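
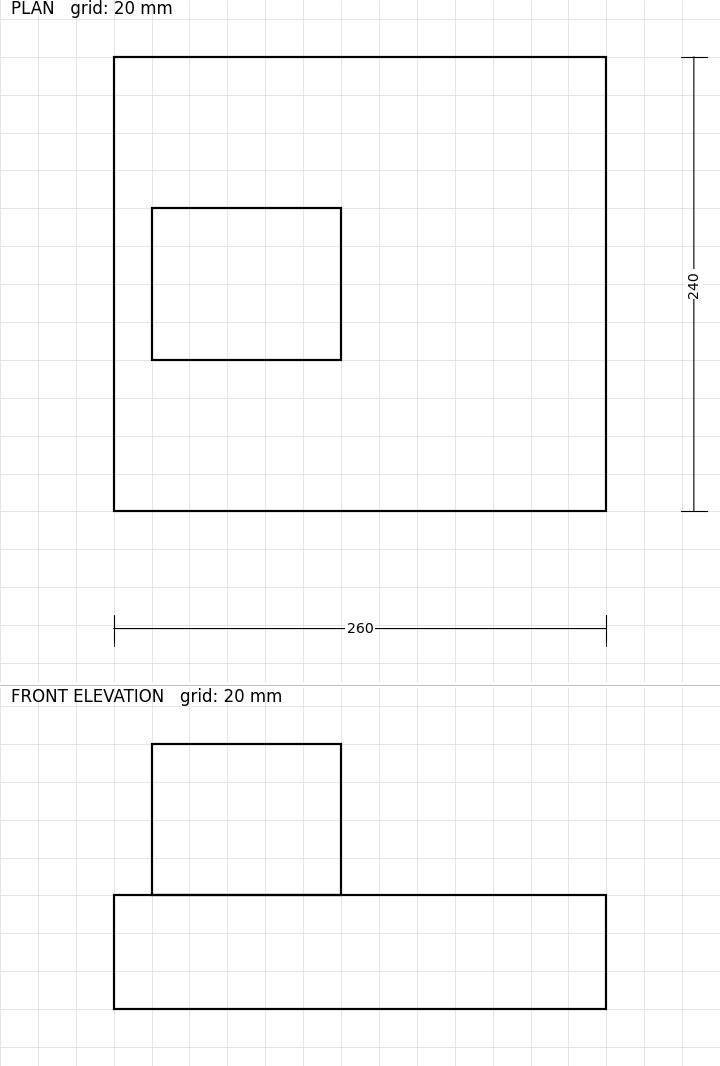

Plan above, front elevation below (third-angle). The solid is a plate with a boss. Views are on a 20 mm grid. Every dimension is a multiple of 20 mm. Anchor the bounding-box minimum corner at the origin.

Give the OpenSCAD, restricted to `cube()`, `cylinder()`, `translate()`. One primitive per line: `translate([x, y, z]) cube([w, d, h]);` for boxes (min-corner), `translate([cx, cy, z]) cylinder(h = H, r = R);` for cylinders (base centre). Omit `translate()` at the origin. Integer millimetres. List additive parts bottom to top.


cube([260, 240, 60]);
translate([20, 80, 60]) cube([100, 80, 80]);


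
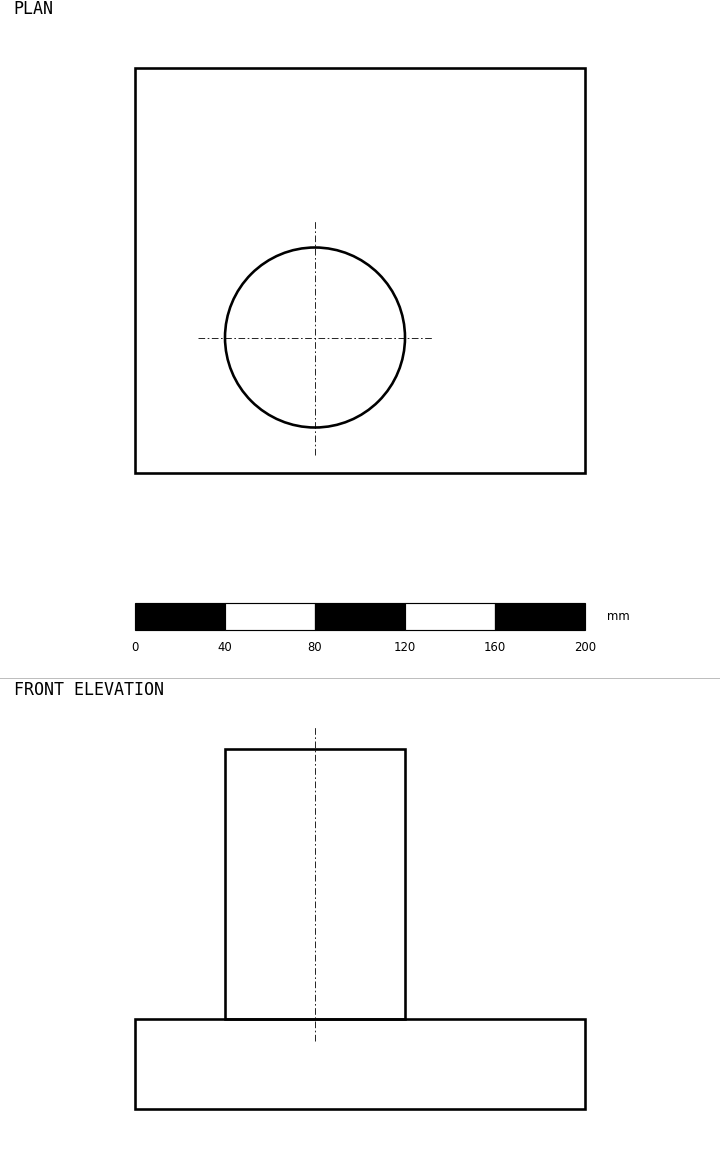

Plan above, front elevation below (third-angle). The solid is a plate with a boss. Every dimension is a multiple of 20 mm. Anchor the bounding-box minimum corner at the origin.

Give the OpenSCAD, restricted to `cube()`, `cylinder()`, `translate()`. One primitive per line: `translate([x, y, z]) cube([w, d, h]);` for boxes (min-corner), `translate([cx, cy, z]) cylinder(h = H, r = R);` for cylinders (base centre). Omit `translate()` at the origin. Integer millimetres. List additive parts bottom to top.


cube([200, 180, 40]);
translate([80, 60, 40]) cylinder(h = 120, r = 40);


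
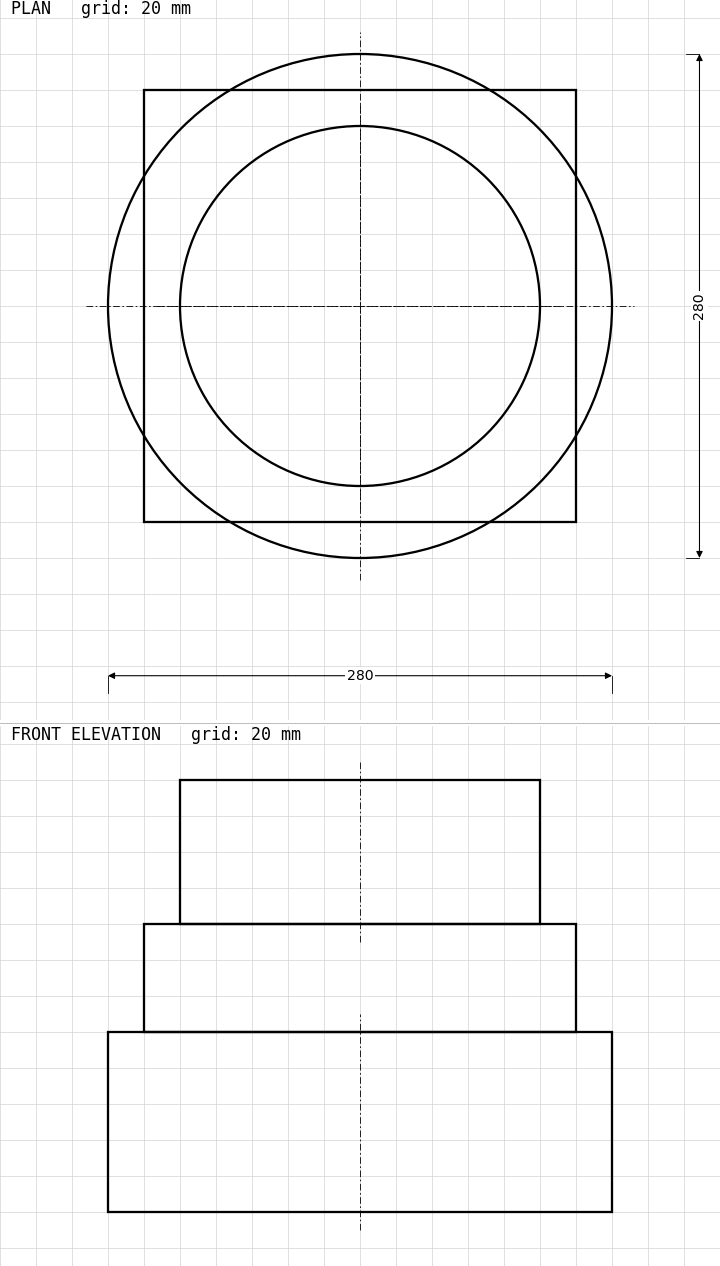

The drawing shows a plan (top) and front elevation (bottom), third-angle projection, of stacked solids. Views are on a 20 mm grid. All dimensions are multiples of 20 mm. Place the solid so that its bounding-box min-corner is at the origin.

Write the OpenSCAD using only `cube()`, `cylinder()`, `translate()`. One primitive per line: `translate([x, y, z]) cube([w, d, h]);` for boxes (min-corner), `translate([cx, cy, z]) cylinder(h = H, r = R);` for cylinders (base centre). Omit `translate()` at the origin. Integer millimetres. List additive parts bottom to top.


translate([140, 140, 0]) cylinder(h = 100, r = 140);
translate([20, 20, 100]) cube([240, 240, 60]);
translate([140, 140, 160]) cylinder(h = 80, r = 100);


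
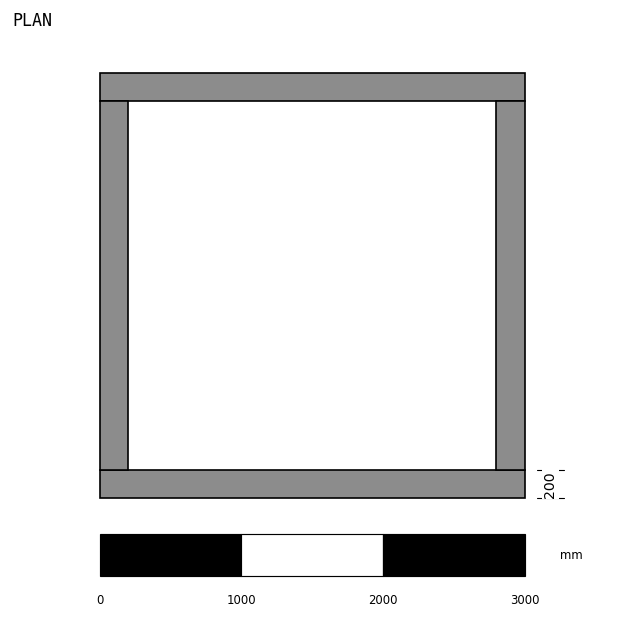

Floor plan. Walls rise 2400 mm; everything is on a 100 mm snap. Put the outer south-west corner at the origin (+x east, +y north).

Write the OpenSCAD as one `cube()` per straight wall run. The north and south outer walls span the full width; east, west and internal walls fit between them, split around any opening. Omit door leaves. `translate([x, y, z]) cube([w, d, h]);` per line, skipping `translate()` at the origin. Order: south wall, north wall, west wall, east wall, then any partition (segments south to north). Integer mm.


cube([3000, 200, 2400]);
translate([0, 2800, 0]) cube([3000, 200, 2400]);
translate([0, 200, 0]) cube([200, 2600, 2400]);
translate([2800, 200, 0]) cube([200, 2600, 2400]);


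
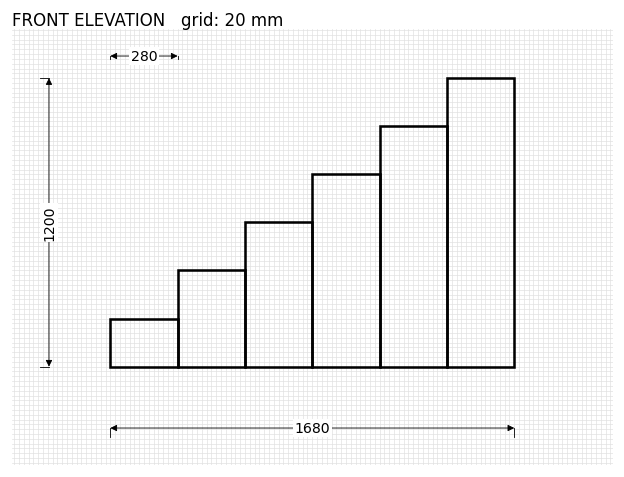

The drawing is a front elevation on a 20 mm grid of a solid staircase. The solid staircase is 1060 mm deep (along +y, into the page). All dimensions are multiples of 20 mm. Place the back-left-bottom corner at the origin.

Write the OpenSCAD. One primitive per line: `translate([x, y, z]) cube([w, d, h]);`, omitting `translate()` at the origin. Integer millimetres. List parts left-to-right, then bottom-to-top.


cube([280, 1060, 200]);
translate([280, 0, 0]) cube([280, 1060, 400]);
translate([560, 0, 0]) cube([280, 1060, 600]);
translate([840, 0, 0]) cube([280, 1060, 800]);
translate([1120, 0, 0]) cube([280, 1060, 1000]);
translate([1400, 0, 0]) cube([280, 1060, 1200]);


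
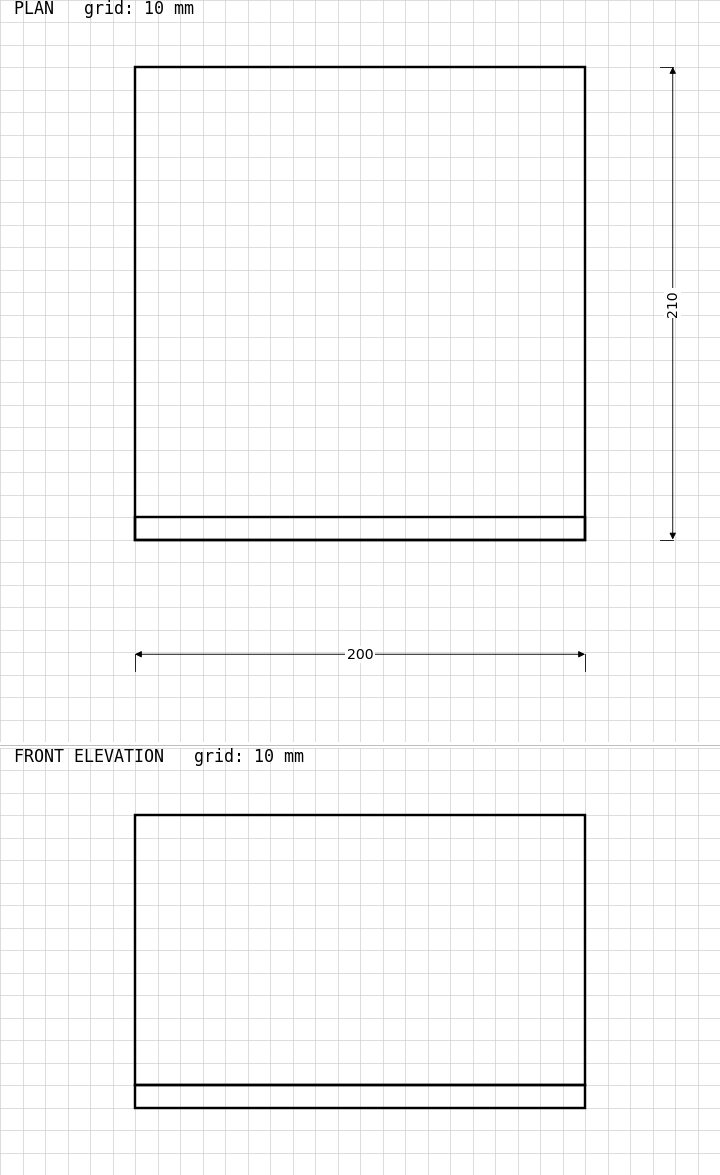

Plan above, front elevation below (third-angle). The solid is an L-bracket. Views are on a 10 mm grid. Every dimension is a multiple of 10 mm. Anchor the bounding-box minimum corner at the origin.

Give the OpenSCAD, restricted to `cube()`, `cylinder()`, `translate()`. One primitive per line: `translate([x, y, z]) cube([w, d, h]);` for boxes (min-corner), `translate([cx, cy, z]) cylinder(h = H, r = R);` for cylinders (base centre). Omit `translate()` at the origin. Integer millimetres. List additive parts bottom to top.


cube([200, 210, 10]);
translate([0, 0, 10]) cube([200, 10, 120]);


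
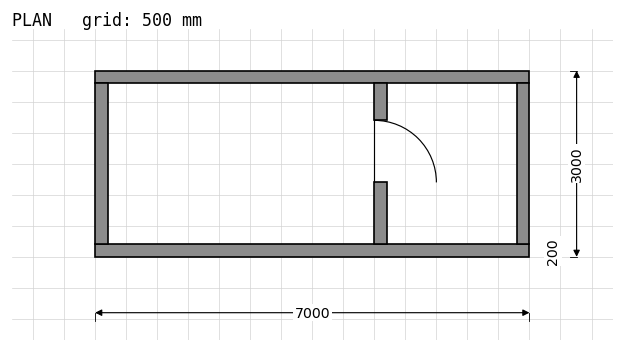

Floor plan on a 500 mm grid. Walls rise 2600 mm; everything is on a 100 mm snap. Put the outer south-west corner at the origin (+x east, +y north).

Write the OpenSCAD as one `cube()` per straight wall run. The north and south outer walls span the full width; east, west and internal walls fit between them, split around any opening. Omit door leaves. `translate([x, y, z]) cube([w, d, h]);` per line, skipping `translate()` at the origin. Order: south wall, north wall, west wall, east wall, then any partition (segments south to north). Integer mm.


cube([7000, 200, 2600]);
translate([0, 2800, 0]) cube([7000, 200, 2600]);
translate([0, 200, 0]) cube([200, 2600, 2600]);
translate([6800, 200, 0]) cube([200, 2600, 2600]);
translate([4500, 200, 0]) cube([200, 1000, 2600]);
translate([4500, 2200, 0]) cube([200, 600, 2600]);


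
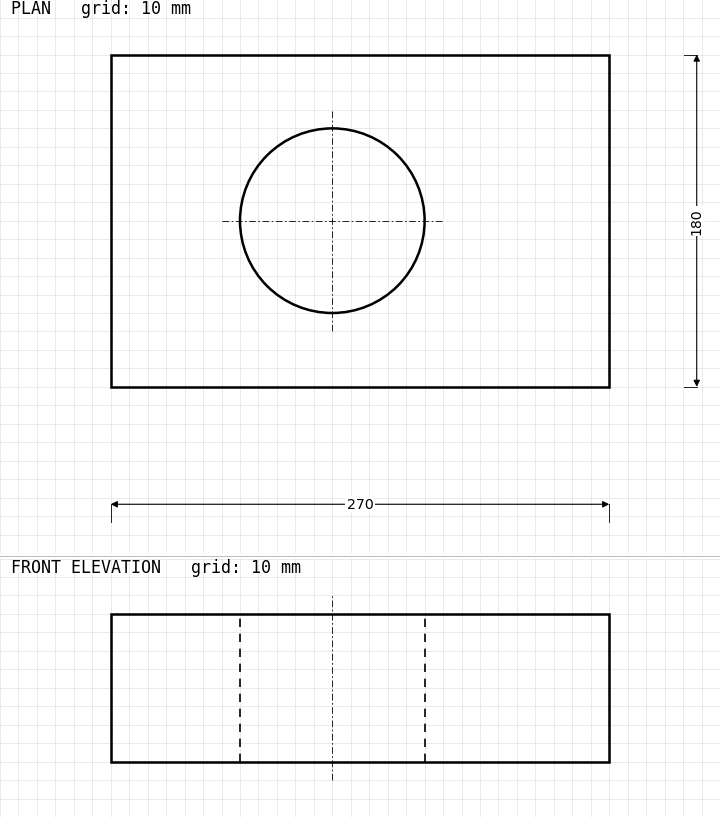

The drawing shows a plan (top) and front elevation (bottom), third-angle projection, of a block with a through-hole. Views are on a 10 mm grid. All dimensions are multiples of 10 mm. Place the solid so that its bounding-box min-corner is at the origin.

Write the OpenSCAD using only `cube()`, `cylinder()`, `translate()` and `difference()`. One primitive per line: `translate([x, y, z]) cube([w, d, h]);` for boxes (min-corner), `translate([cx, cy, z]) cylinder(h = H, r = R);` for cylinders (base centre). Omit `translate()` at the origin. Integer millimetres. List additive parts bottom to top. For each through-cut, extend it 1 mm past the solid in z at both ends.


difference() {
  cube([270, 180, 80]);
  translate([120, 90, -1]) cylinder(h = 82, r = 50);
}


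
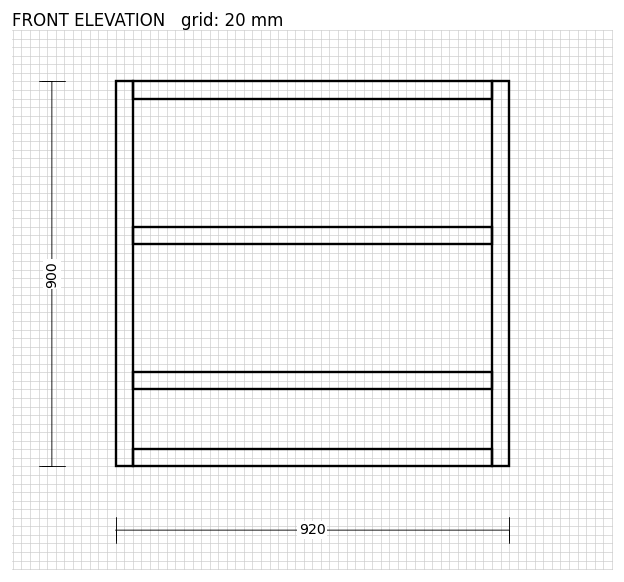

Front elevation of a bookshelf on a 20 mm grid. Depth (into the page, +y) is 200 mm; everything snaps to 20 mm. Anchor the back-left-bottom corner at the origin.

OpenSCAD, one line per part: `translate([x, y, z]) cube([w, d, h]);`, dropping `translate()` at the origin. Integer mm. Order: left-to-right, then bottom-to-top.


cube([40, 200, 900]);
translate([40, 0, 0]) cube([840, 200, 40]);
translate([40, 0, 180]) cube([840, 200, 40]);
translate([40, 0, 520]) cube([840, 200, 40]);
translate([40, 0, 860]) cube([840, 200, 40]);
translate([880, 0, 0]) cube([40, 200, 900]);


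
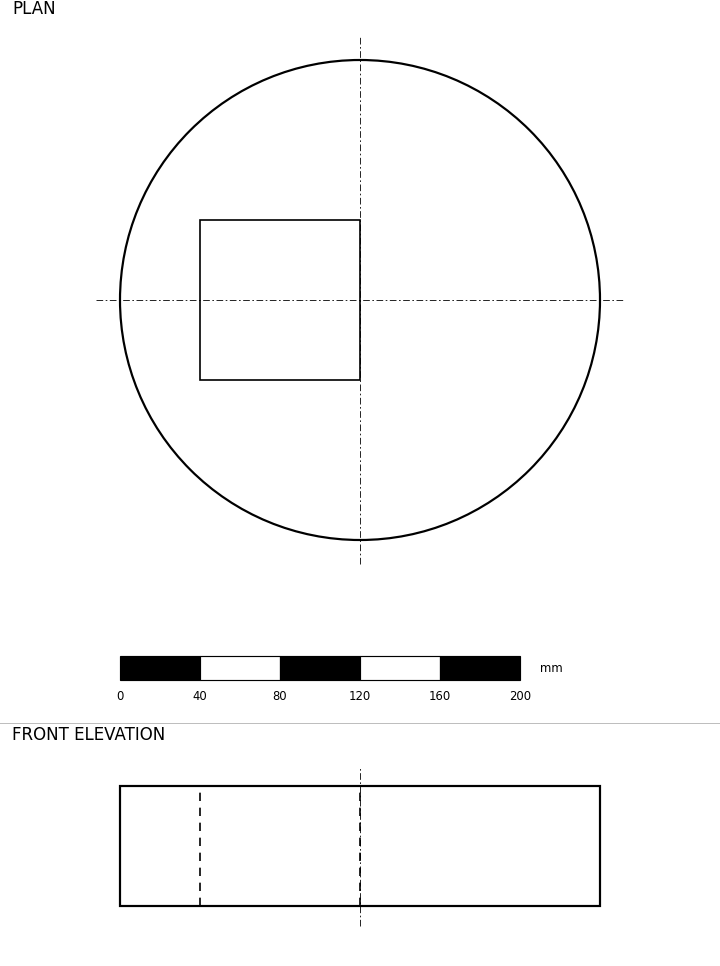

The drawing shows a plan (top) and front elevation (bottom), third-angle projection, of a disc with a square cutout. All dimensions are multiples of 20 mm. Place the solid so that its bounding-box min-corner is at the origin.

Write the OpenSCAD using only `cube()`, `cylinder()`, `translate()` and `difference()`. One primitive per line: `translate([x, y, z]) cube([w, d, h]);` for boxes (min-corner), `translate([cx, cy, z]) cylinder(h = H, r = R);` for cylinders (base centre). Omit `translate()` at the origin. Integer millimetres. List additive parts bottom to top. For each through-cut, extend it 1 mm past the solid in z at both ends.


difference() {
  translate([120, 120, 0]) cylinder(h = 60, r = 120);
  translate([40, 80, -1]) cube([80, 80, 62]);
}


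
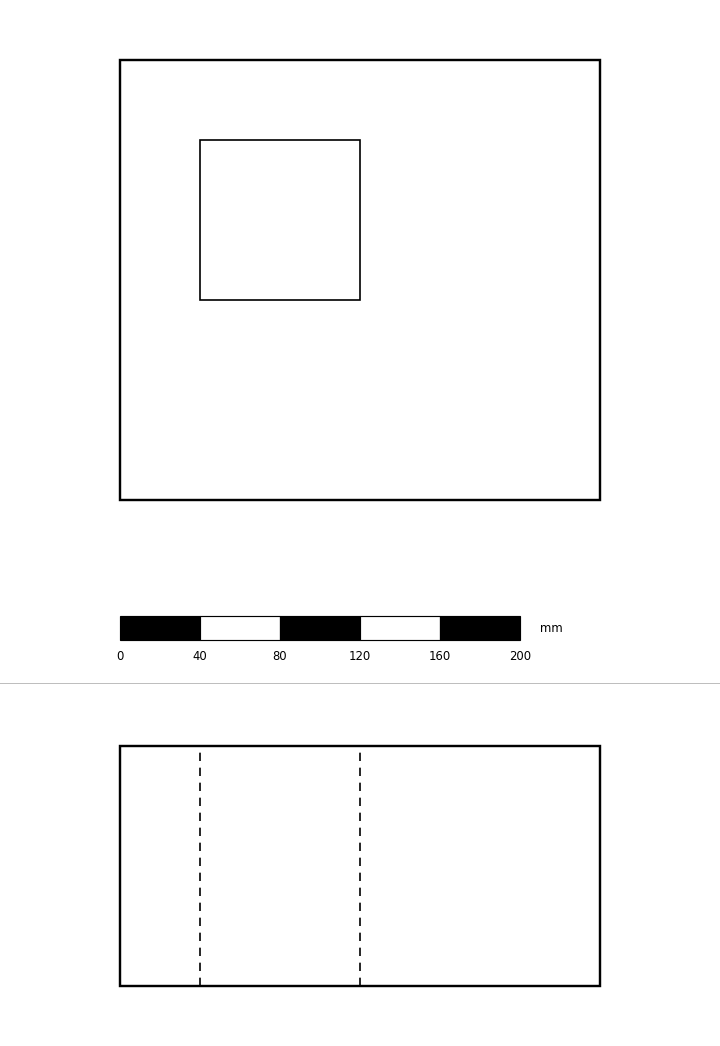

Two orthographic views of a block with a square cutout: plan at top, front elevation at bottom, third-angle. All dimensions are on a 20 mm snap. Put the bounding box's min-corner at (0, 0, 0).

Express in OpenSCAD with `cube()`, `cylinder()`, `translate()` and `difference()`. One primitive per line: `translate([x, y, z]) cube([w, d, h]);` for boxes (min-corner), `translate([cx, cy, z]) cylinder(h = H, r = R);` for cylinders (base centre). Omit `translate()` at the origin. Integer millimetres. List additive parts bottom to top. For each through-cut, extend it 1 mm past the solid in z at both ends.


difference() {
  cube([240, 220, 120]);
  translate([40, 100, -1]) cube([80, 80, 122]);
}


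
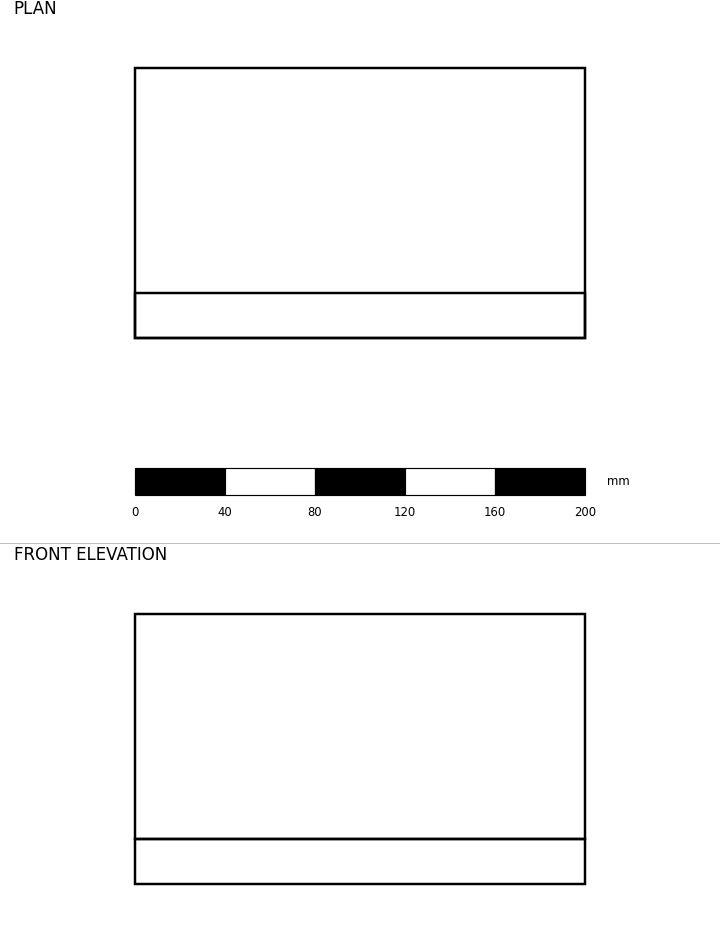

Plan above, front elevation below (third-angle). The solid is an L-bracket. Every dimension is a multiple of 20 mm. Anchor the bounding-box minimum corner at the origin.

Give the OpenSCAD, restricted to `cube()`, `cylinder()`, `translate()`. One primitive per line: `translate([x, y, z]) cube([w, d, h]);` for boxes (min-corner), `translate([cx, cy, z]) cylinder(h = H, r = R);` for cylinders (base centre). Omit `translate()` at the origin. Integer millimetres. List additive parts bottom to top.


cube([200, 120, 20]);
translate([0, 0, 20]) cube([200, 20, 100]);


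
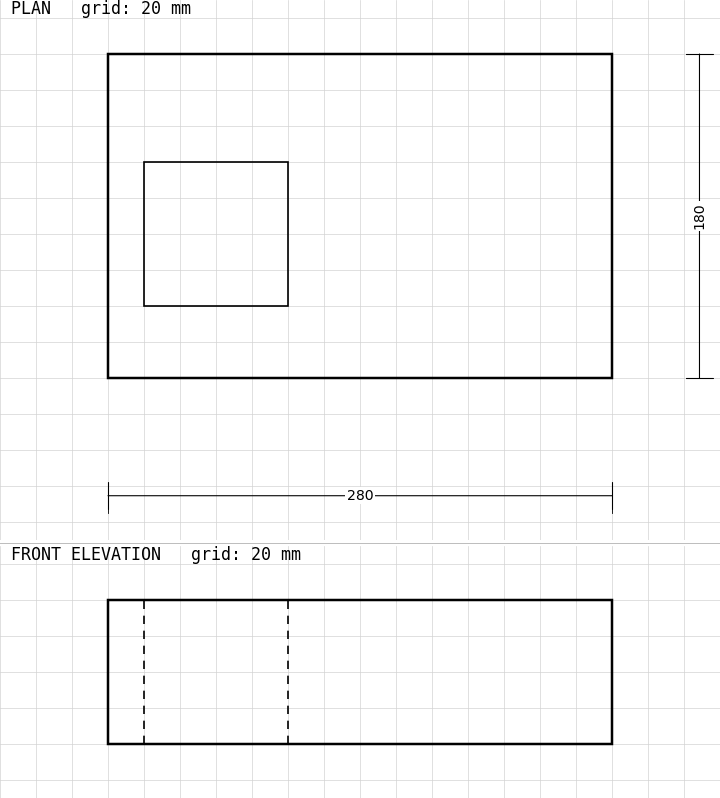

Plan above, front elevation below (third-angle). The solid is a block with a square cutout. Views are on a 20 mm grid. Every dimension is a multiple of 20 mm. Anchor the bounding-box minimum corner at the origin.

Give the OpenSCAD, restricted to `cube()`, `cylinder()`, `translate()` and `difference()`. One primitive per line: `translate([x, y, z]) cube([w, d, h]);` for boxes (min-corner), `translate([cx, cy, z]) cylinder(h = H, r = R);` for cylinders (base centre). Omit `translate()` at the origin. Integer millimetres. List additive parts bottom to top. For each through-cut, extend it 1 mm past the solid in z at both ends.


difference() {
  cube([280, 180, 80]);
  translate([20, 40, -1]) cube([80, 80, 82]);
}


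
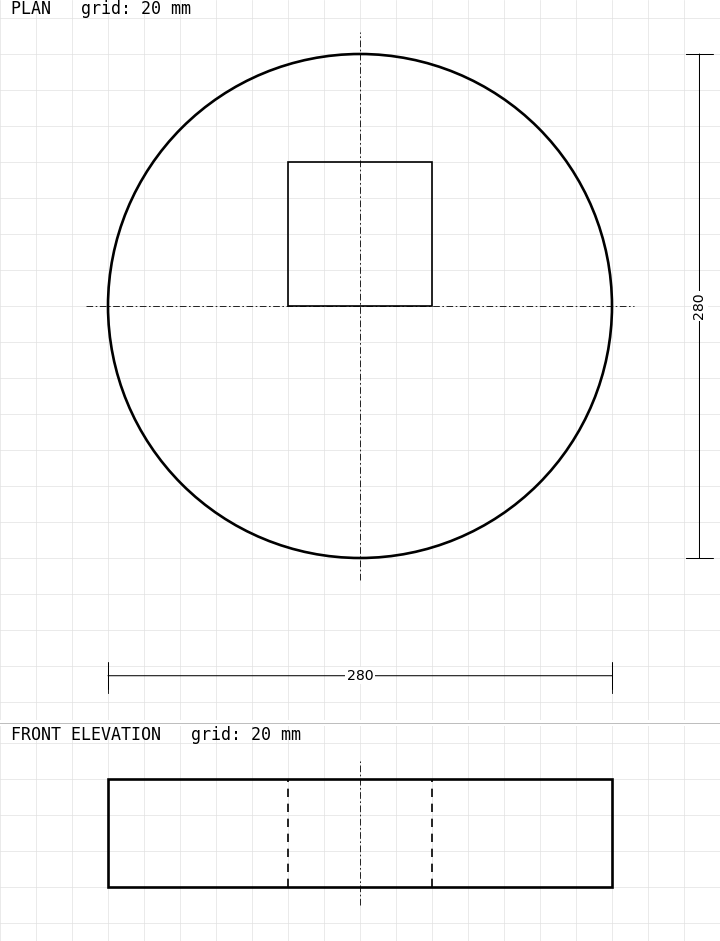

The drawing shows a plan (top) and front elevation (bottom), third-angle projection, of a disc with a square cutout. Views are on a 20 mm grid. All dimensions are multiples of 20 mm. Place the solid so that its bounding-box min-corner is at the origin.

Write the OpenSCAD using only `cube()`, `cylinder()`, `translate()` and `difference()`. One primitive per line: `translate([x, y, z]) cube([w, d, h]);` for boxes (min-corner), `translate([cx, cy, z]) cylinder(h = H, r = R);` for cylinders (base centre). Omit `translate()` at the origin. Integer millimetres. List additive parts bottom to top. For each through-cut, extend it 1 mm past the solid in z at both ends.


difference() {
  translate([140, 140, 0]) cylinder(h = 60, r = 140);
  translate([100, 140, -1]) cube([80, 80, 62]);
}


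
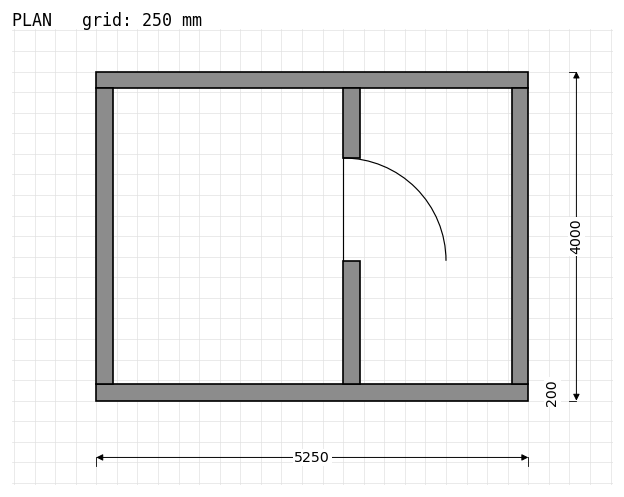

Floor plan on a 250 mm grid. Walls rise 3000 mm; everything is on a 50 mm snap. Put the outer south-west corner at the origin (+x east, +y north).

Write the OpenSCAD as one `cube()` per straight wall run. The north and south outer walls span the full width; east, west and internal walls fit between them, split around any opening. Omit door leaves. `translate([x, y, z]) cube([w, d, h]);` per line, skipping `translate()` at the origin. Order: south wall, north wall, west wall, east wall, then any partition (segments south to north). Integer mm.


cube([5250, 200, 3000]);
translate([0, 3800, 0]) cube([5250, 200, 3000]);
translate([0, 200, 0]) cube([200, 3600, 3000]);
translate([5050, 200, 0]) cube([200, 3600, 3000]);
translate([3000, 200, 0]) cube([200, 1500, 3000]);
translate([3000, 2950, 0]) cube([200, 850, 3000]);


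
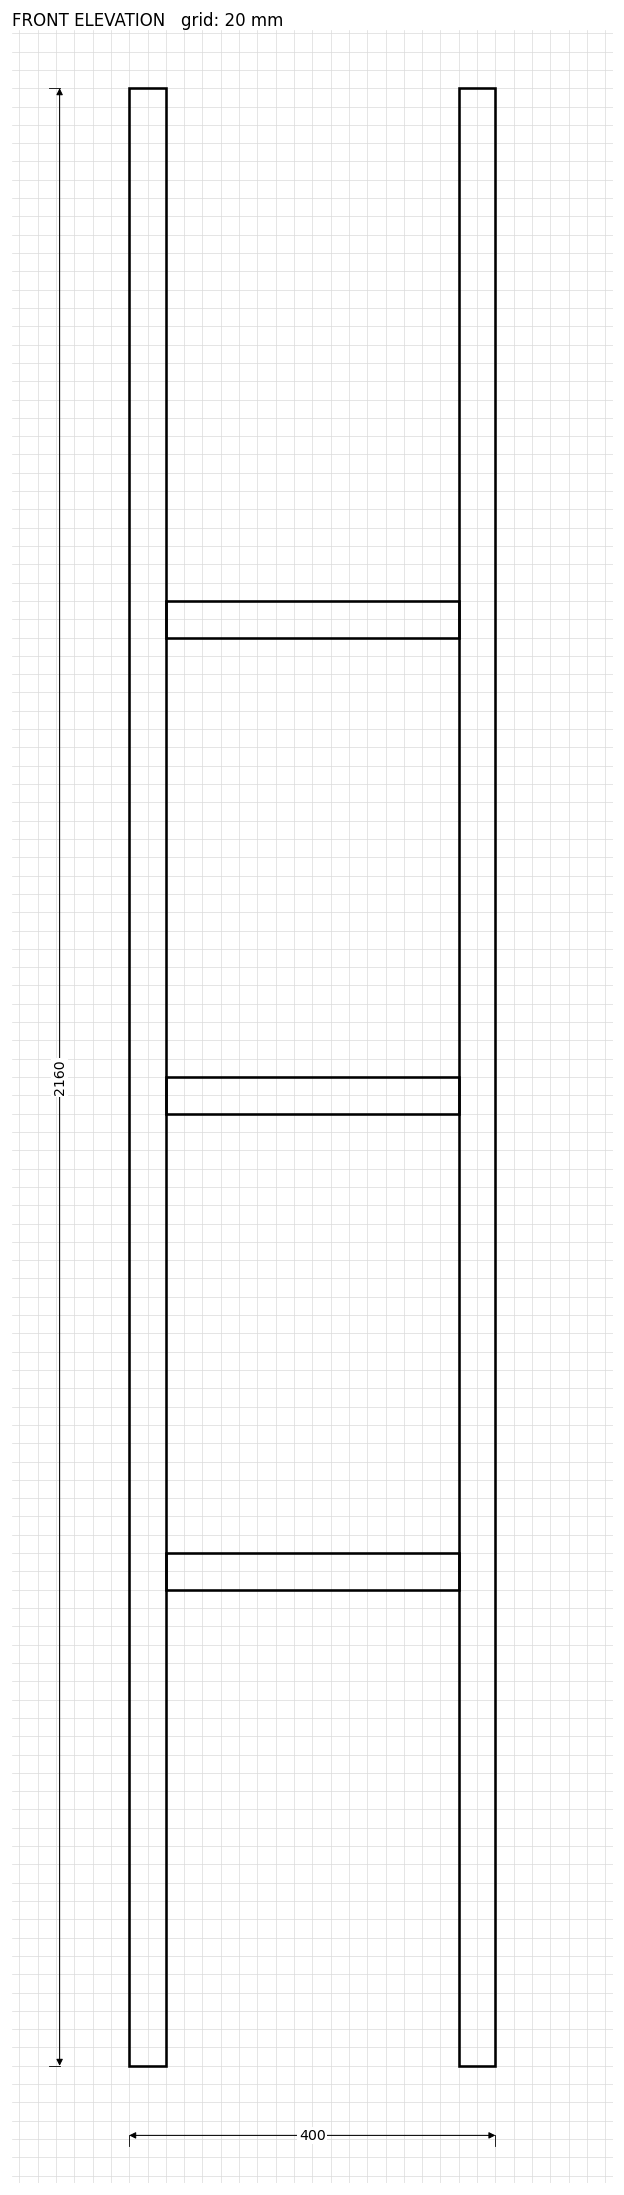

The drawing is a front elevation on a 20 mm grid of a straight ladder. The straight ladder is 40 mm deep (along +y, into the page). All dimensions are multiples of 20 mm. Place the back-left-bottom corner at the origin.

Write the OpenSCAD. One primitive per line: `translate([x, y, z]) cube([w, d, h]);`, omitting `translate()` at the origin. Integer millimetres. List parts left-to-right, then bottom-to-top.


cube([40, 40, 2160]);
translate([40, 0, 520]) cube([320, 40, 40]);
translate([40, 0, 1040]) cube([320, 40, 40]);
translate([40, 0, 1560]) cube([320, 40, 40]);
translate([360, 0, 0]) cube([40, 40, 2160]);


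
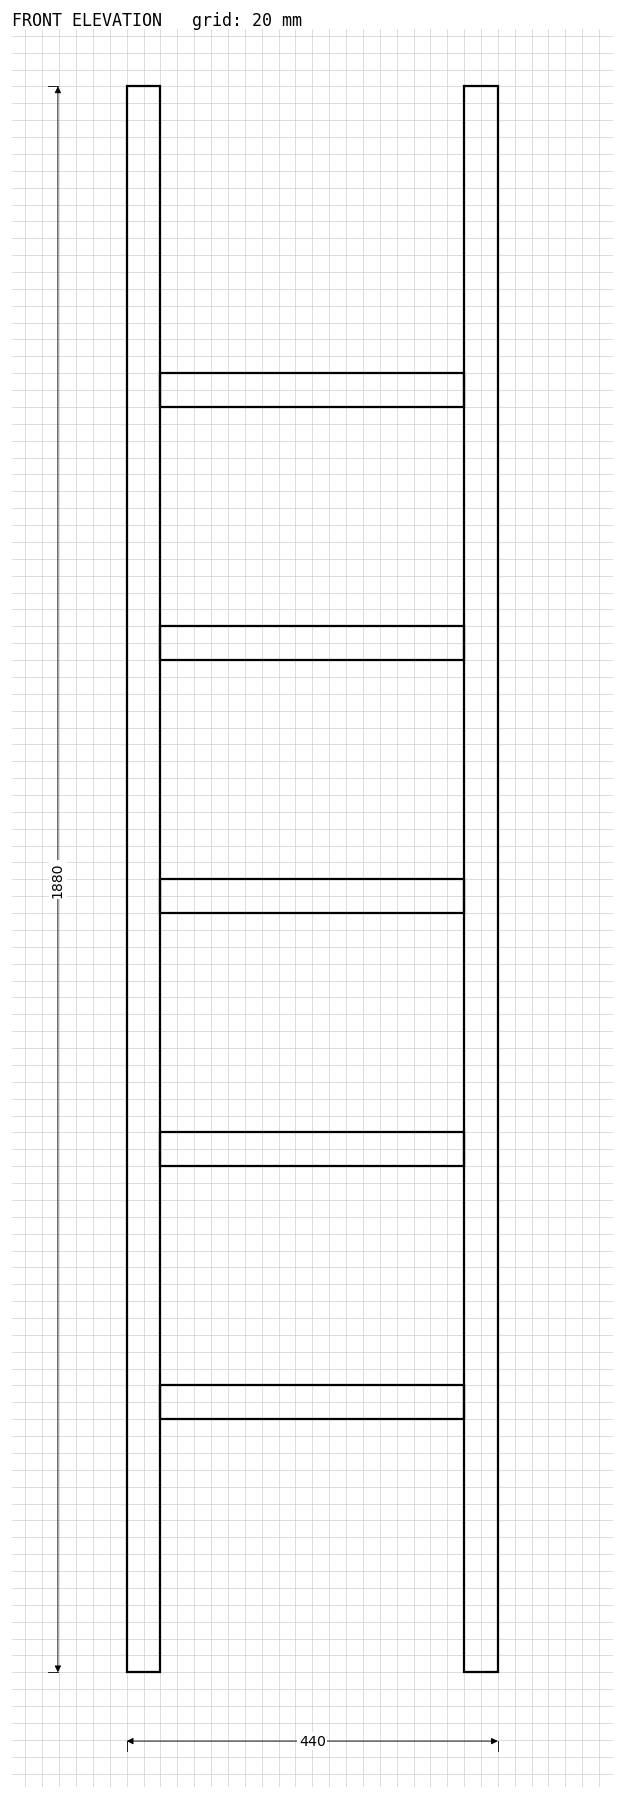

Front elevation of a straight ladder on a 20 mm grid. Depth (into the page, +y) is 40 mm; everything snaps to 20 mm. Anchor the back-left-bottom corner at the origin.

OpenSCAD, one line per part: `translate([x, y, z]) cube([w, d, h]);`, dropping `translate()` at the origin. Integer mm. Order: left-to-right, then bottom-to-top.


cube([40, 40, 1880]);
translate([40, 0, 300]) cube([360, 40, 40]);
translate([40, 0, 600]) cube([360, 40, 40]);
translate([40, 0, 900]) cube([360, 40, 40]);
translate([40, 0, 1200]) cube([360, 40, 40]);
translate([40, 0, 1500]) cube([360, 40, 40]);
translate([400, 0, 0]) cube([40, 40, 1880]);


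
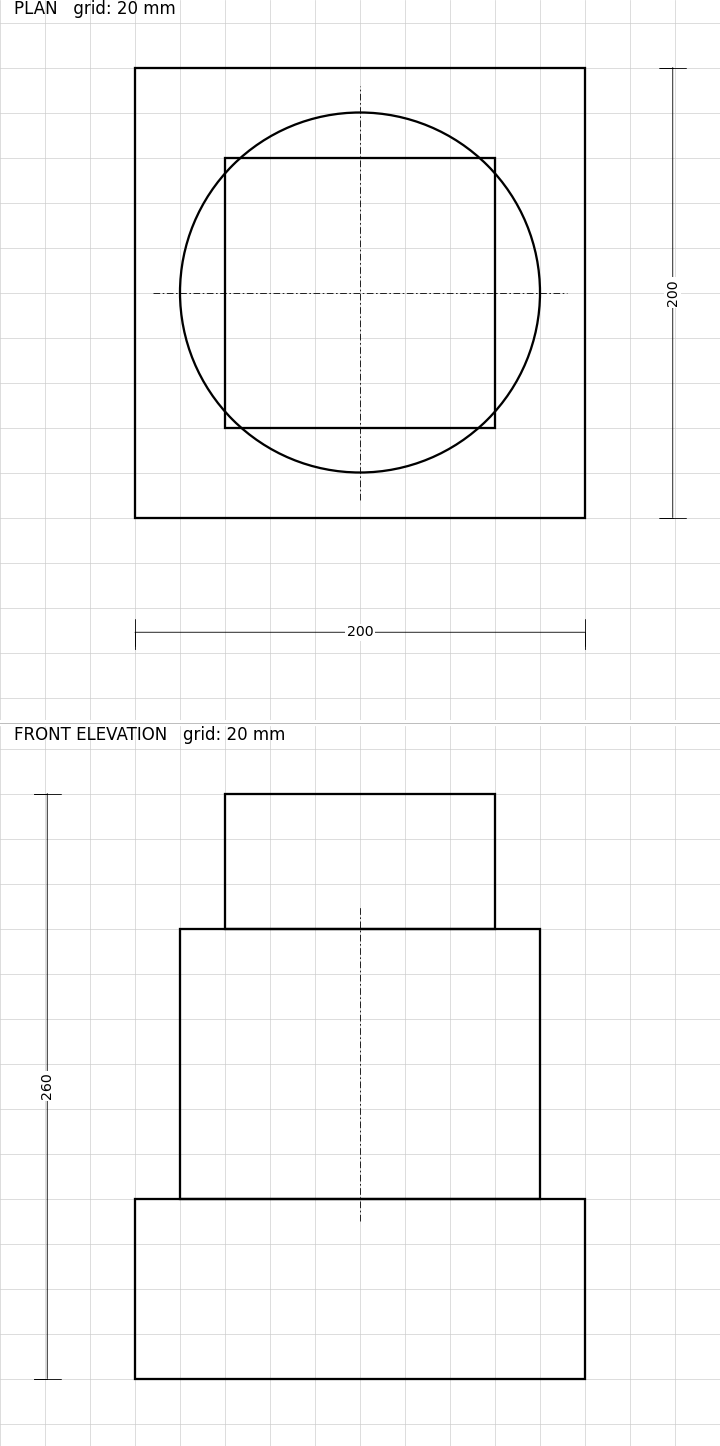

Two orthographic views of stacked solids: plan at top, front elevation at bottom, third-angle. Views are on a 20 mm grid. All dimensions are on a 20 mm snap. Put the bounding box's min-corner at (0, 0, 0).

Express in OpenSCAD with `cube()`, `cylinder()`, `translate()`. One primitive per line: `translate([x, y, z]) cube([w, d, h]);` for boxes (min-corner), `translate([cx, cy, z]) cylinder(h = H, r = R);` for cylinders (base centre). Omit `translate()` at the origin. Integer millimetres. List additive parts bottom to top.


cube([200, 200, 80]);
translate([100, 100, 80]) cylinder(h = 120, r = 80);
translate([40, 40, 200]) cube([120, 120, 60]);


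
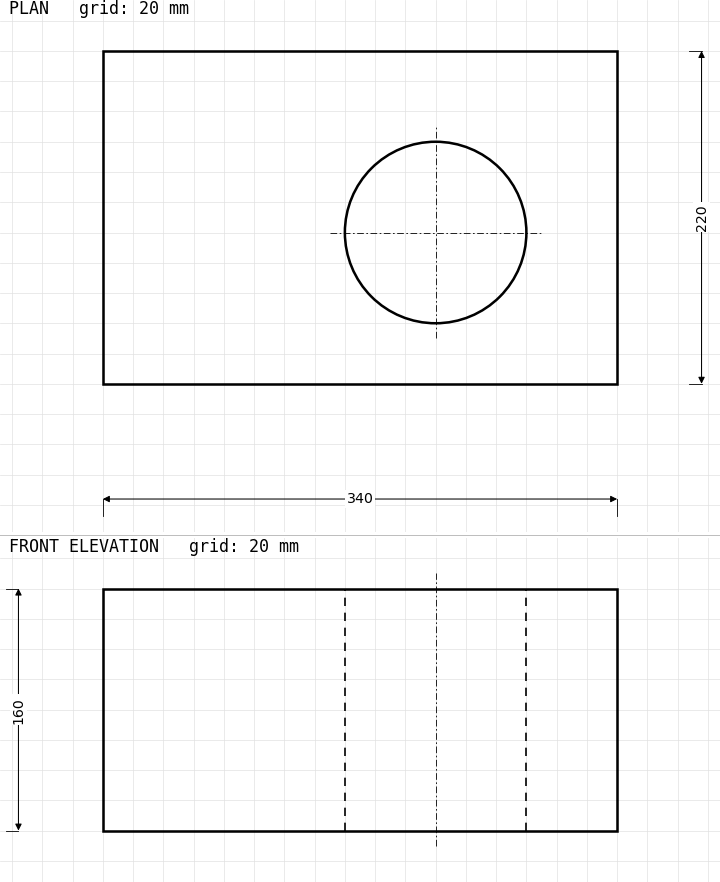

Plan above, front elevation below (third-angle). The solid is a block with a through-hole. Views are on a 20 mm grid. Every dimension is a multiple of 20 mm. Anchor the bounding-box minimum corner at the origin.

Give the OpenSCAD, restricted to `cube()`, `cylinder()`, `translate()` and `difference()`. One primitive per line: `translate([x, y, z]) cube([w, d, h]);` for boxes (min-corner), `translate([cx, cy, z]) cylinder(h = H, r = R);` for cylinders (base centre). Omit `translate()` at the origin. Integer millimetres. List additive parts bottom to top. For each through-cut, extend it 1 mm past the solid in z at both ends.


difference() {
  cube([340, 220, 160]);
  translate([220, 100, -1]) cylinder(h = 162, r = 60);
}


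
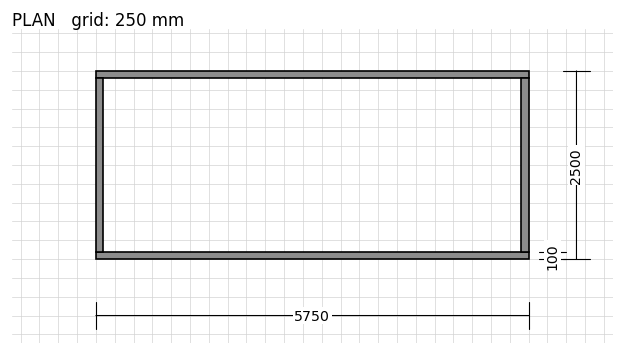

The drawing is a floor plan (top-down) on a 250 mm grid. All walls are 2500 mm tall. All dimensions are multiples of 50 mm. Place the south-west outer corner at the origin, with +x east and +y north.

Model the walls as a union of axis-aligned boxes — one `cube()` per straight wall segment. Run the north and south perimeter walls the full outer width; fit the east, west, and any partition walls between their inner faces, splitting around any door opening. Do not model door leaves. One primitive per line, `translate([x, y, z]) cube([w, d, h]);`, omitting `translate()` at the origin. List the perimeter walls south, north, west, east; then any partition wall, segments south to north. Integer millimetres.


cube([5750, 100, 2500]);
translate([0, 2400, 0]) cube([5750, 100, 2500]);
translate([0, 100, 0]) cube([100, 2300, 2500]);
translate([5650, 100, 0]) cube([100, 2300, 2500]);


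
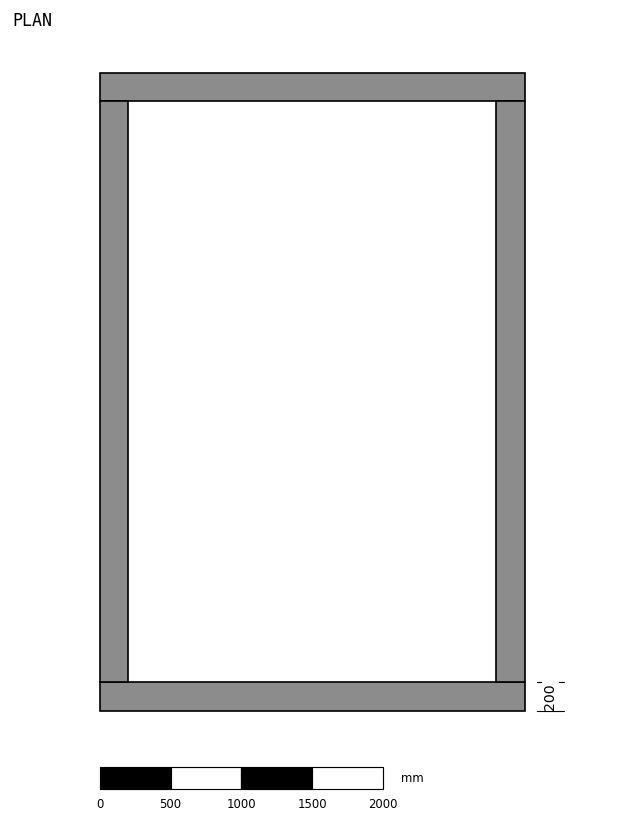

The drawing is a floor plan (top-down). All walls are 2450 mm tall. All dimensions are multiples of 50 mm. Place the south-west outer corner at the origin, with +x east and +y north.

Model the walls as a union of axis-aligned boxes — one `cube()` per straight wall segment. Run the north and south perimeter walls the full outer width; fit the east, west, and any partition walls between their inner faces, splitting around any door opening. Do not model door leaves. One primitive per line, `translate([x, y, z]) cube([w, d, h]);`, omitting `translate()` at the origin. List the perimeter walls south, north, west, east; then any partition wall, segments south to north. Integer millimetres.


cube([3000, 200, 2450]);
translate([0, 4300, 0]) cube([3000, 200, 2450]);
translate([0, 200, 0]) cube([200, 4100, 2450]);
translate([2800, 200, 0]) cube([200, 4100, 2450]);


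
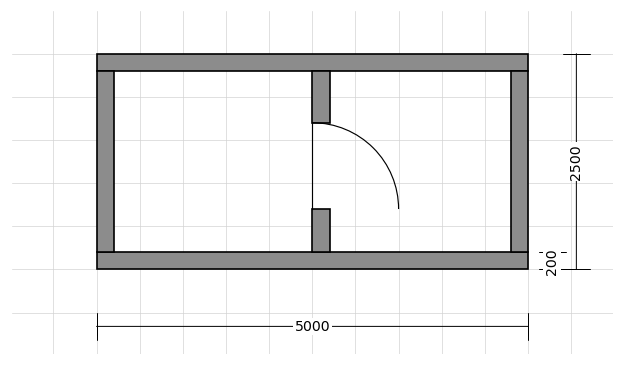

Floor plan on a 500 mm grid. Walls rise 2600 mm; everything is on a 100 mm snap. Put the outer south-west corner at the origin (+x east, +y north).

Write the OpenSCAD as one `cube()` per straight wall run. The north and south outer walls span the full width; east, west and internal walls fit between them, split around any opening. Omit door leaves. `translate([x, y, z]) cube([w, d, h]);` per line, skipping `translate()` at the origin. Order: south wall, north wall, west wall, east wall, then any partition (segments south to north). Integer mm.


cube([5000, 200, 2600]);
translate([0, 2300, 0]) cube([5000, 200, 2600]);
translate([0, 200, 0]) cube([200, 2100, 2600]);
translate([4800, 200, 0]) cube([200, 2100, 2600]);
translate([2500, 200, 0]) cube([200, 500, 2600]);
translate([2500, 1700, 0]) cube([200, 600, 2600]);


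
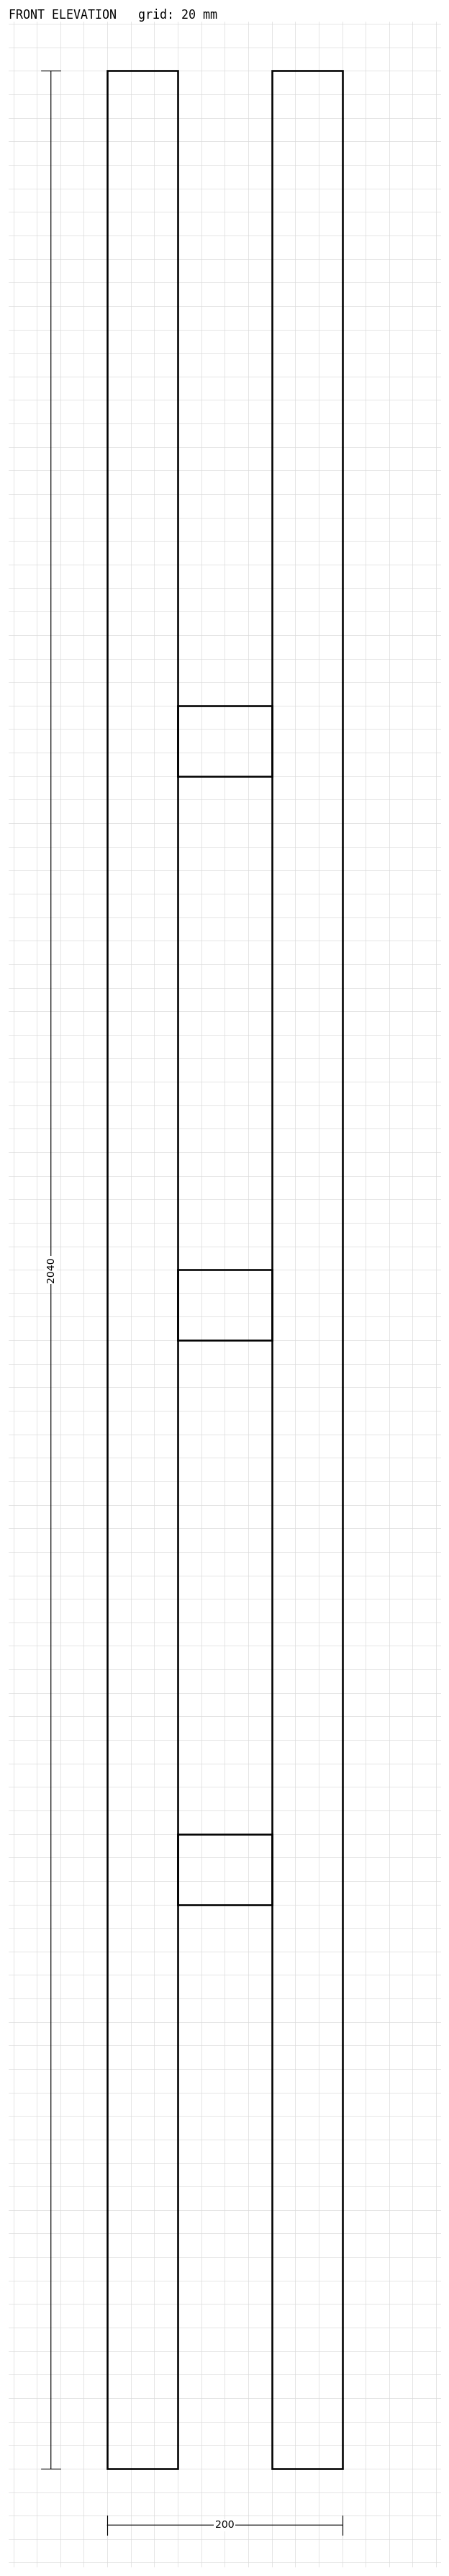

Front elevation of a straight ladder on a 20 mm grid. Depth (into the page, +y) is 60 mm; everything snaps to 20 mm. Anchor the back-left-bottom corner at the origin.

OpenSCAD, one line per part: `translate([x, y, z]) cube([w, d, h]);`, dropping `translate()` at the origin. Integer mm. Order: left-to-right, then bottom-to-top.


cube([60, 60, 2040]);
translate([60, 0, 480]) cube([80, 60, 60]);
translate([60, 0, 960]) cube([80, 60, 60]);
translate([60, 0, 1440]) cube([80, 60, 60]);
translate([140, 0, 0]) cube([60, 60, 2040]);


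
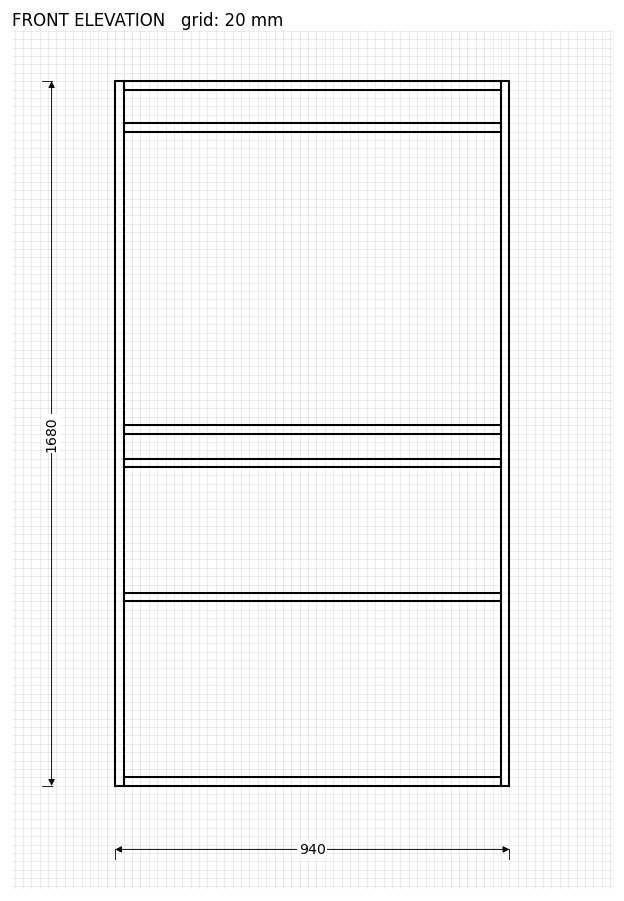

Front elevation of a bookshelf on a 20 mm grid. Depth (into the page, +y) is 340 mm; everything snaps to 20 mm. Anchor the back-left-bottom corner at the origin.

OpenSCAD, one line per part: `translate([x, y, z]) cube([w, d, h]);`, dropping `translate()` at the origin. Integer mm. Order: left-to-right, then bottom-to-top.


cube([20, 340, 1680]);
translate([20, 0, 0]) cube([900, 340, 20]);
translate([20, 0, 440]) cube([900, 340, 20]);
translate([20, 0, 760]) cube([900, 340, 20]);
translate([20, 0, 840]) cube([900, 340, 20]);
translate([20, 0, 1560]) cube([900, 340, 20]);
translate([20, 0, 1660]) cube([900, 340, 20]);
translate([920, 0, 0]) cube([20, 340, 1680]);


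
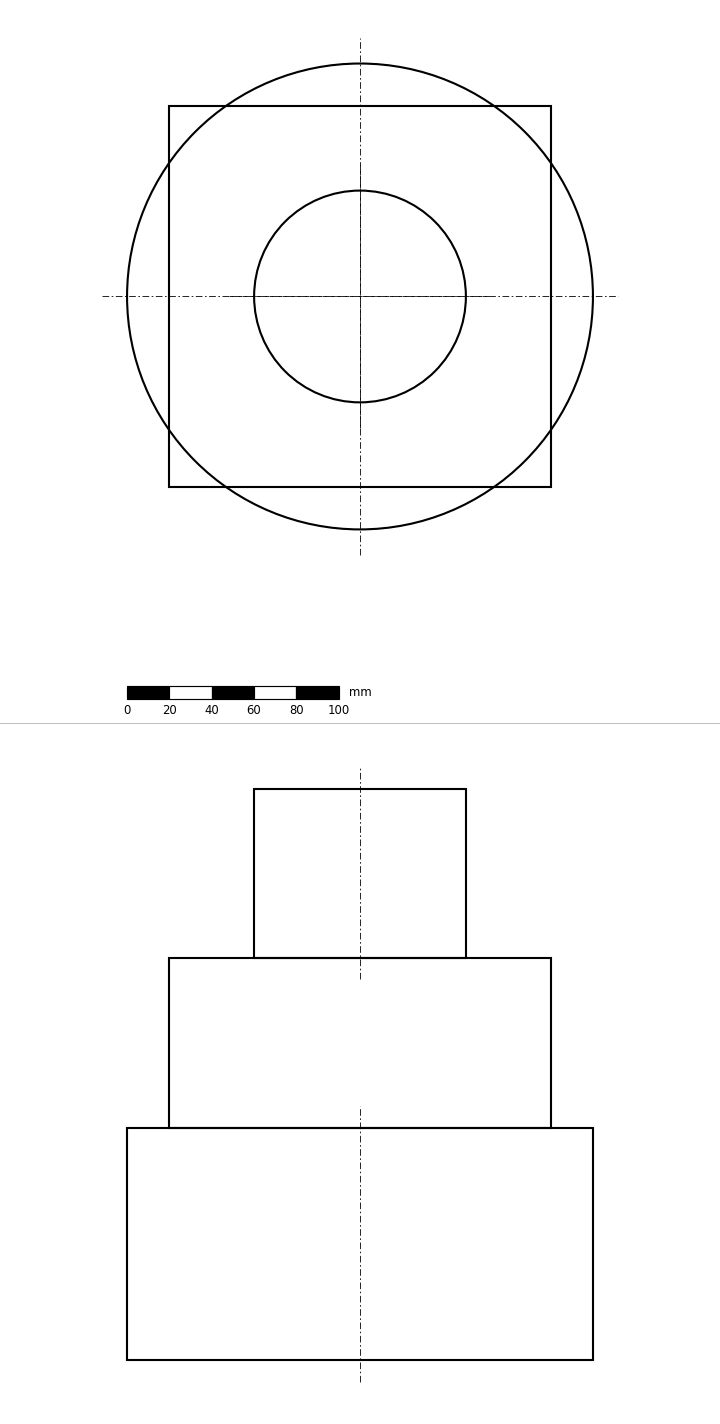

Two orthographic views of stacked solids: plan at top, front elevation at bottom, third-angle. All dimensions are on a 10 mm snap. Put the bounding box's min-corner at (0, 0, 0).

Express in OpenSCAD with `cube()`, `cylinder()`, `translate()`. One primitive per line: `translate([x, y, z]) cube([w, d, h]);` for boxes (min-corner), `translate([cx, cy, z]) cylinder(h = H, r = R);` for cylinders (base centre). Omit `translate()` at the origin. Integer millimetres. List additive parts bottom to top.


translate([110, 110, 0]) cylinder(h = 110, r = 110);
translate([20, 20, 110]) cube([180, 180, 80]);
translate([110, 110, 190]) cylinder(h = 80, r = 50);


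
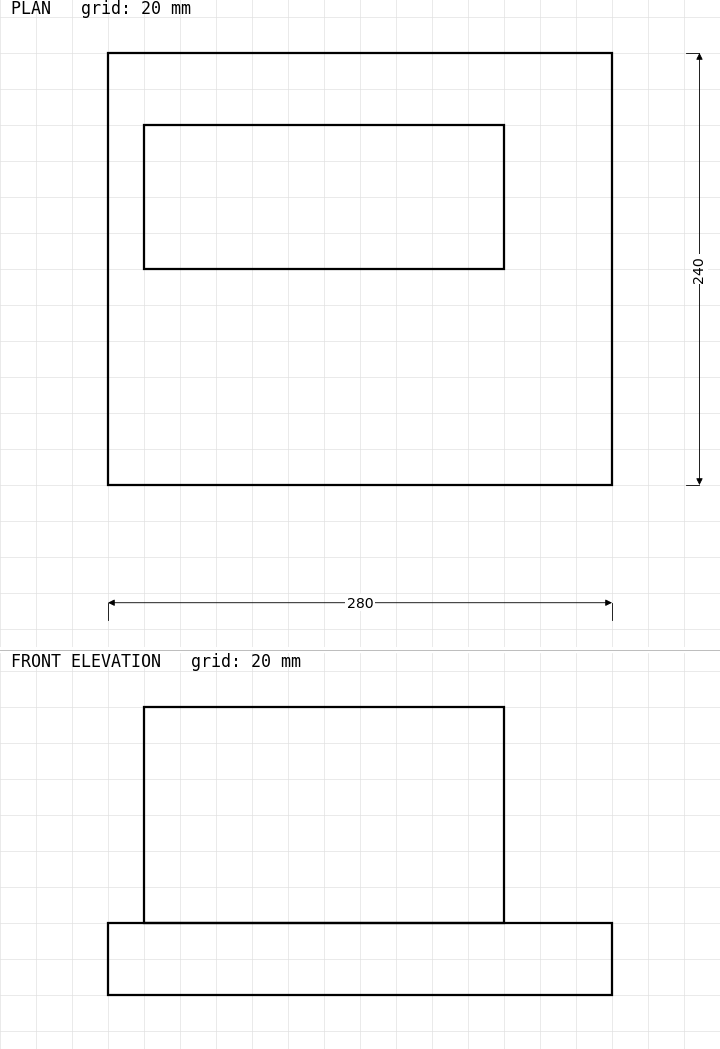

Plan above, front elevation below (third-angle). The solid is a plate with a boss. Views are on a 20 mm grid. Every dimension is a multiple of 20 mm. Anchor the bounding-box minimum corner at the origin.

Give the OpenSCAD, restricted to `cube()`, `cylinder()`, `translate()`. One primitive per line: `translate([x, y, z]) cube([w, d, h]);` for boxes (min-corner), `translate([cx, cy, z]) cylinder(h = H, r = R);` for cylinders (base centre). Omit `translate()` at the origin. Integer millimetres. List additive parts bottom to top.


cube([280, 240, 40]);
translate([20, 120, 40]) cube([200, 80, 120]);


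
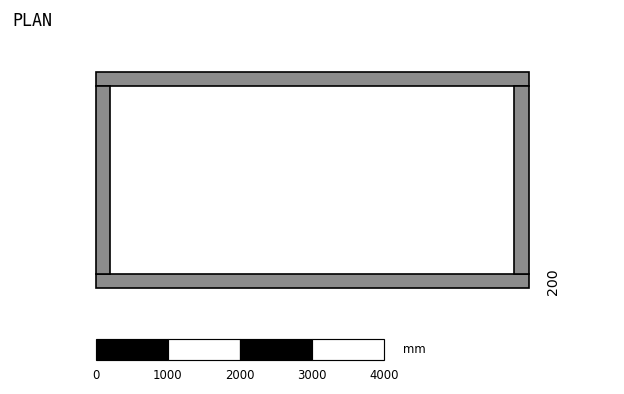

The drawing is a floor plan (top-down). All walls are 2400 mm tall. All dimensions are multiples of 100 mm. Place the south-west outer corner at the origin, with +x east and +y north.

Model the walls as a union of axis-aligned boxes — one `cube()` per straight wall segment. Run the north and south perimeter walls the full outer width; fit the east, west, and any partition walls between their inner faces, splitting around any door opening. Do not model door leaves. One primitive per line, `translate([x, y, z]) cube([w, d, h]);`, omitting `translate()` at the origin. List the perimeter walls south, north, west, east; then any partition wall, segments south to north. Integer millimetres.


cube([6000, 200, 2400]);
translate([0, 2800, 0]) cube([6000, 200, 2400]);
translate([0, 200, 0]) cube([200, 2600, 2400]);
translate([5800, 200, 0]) cube([200, 2600, 2400]);


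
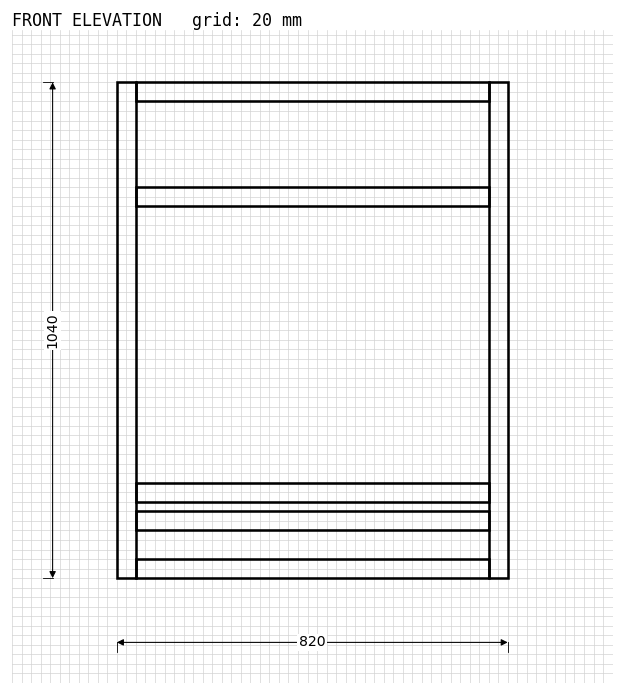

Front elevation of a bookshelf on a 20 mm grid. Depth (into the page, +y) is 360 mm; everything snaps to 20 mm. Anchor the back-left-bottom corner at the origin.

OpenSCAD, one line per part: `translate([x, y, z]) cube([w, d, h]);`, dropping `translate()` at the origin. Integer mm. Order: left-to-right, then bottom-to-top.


cube([40, 360, 1040]);
translate([40, 0, 0]) cube([740, 360, 40]);
translate([40, 0, 100]) cube([740, 360, 40]);
translate([40, 0, 160]) cube([740, 360, 40]);
translate([40, 0, 780]) cube([740, 360, 40]);
translate([40, 0, 1000]) cube([740, 360, 40]);
translate([780, 0, 0]) cube([40, 360, 1040]);


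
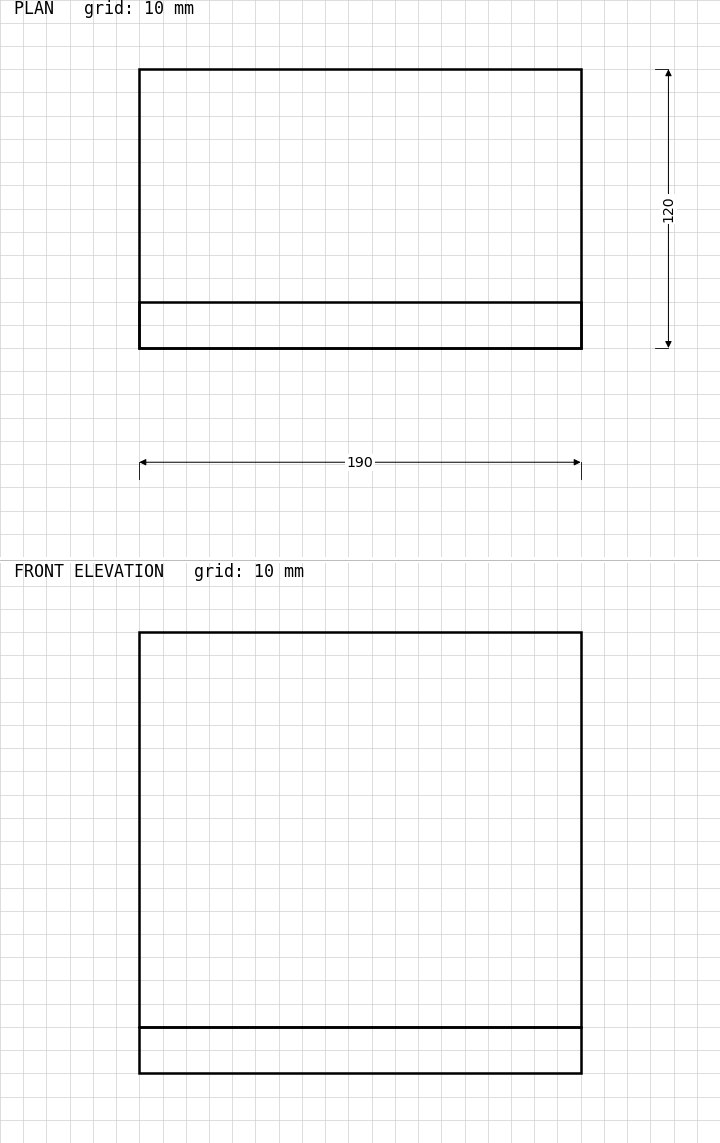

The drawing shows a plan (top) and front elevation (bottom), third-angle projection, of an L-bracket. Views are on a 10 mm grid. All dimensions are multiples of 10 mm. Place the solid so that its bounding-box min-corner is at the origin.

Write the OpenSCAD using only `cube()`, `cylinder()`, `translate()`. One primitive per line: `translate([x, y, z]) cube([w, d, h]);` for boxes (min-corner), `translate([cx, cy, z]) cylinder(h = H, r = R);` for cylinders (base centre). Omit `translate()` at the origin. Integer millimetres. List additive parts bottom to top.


cube([190, 120, 20]);
translate([0, 0, 20]) cube([190, 20, 170]);


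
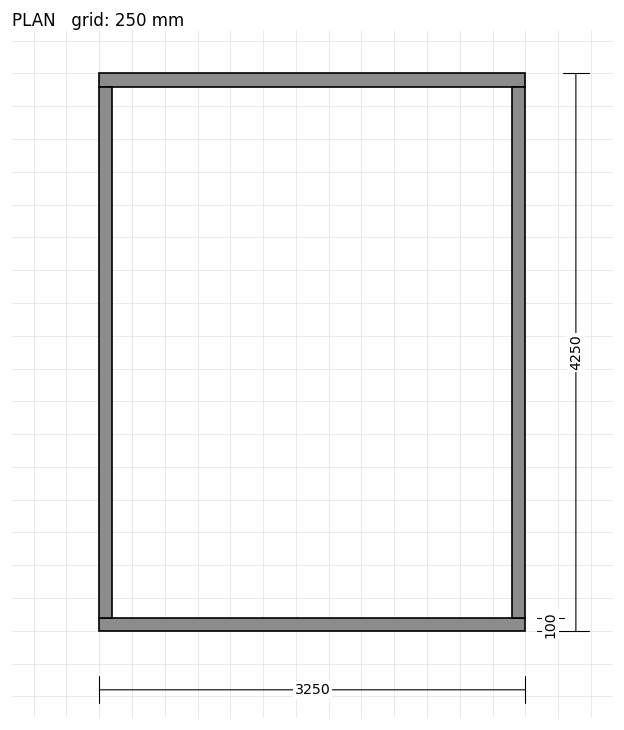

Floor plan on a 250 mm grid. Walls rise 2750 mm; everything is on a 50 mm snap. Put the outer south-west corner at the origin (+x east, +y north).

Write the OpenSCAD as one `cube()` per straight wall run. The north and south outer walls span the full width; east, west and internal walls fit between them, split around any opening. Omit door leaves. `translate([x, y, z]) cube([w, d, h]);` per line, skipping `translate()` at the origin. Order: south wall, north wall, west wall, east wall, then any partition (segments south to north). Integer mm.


cube([3250, 100, 2750]);
translate([0, 4150, 0]) cube([3250, 100, 2750]);
translate([0, 100, 0]) cube([100, 4050, 2750]);
translate([3150, 100, 0]) cube([100, 4050, 2750]);


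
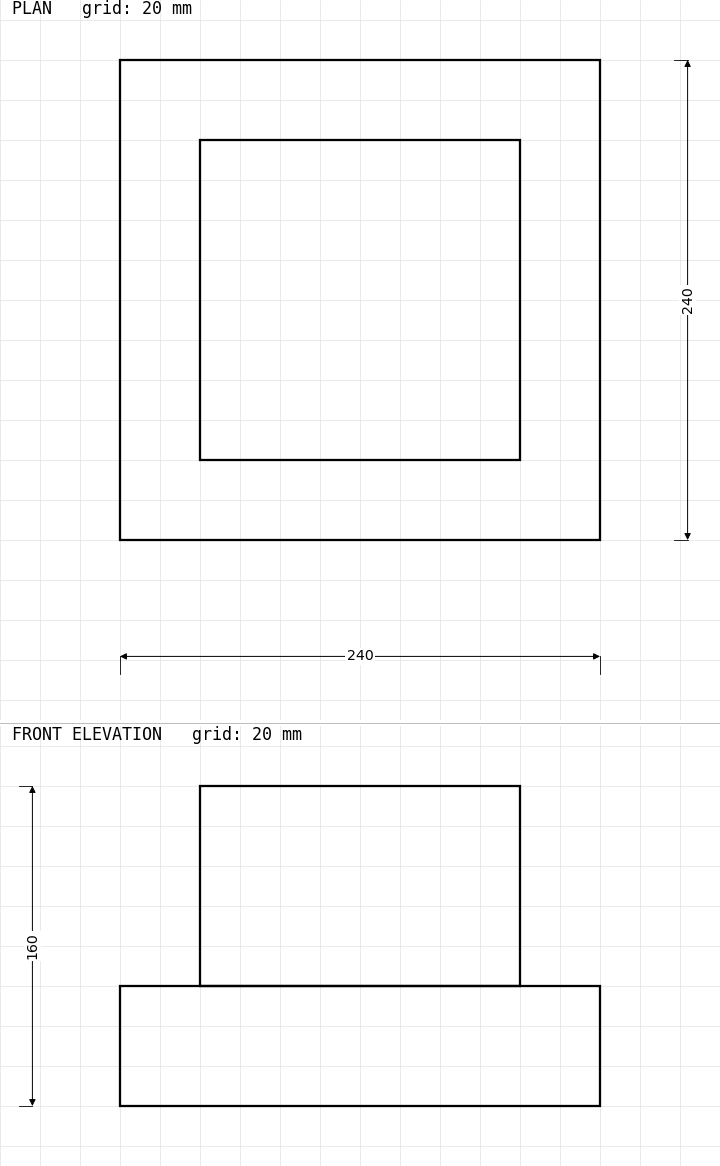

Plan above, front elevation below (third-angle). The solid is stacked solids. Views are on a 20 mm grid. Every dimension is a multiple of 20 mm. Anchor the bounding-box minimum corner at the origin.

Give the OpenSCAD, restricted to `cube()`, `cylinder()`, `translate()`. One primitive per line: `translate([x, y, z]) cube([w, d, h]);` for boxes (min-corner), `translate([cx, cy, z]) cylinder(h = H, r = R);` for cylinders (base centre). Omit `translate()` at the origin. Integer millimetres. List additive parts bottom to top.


cube([240, 240, 60]);
translate([40, 40, 60]) cube([160, 160, 100]);


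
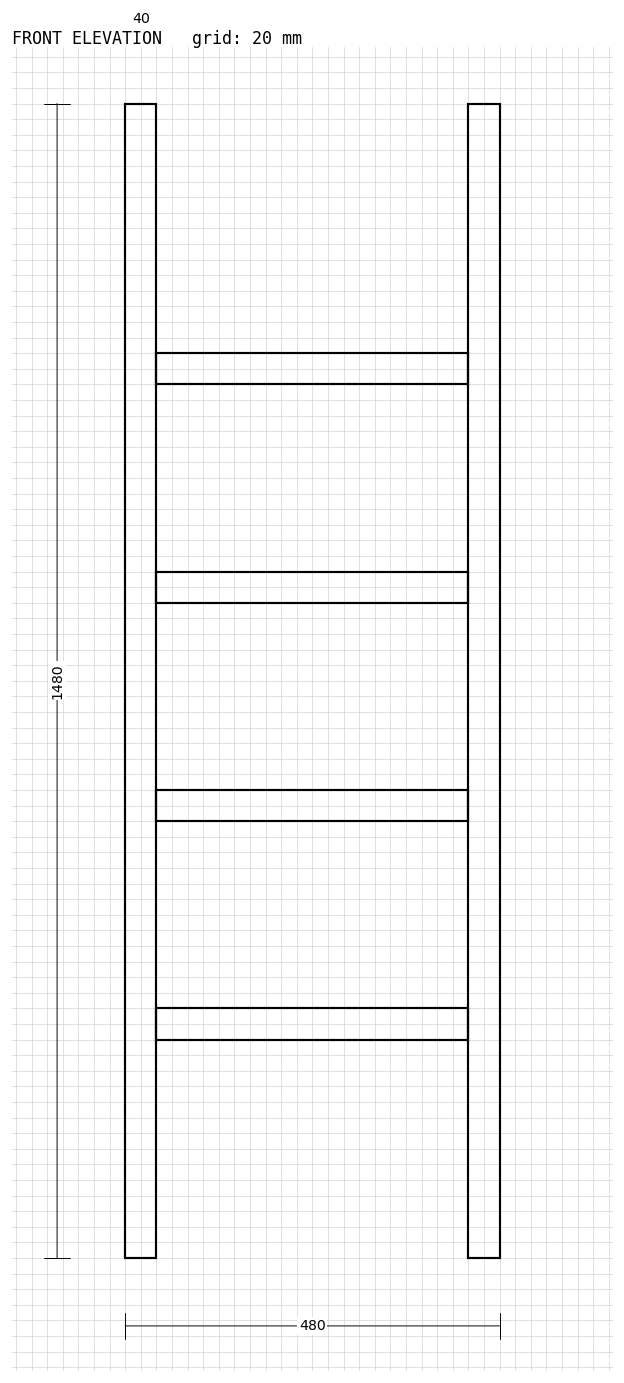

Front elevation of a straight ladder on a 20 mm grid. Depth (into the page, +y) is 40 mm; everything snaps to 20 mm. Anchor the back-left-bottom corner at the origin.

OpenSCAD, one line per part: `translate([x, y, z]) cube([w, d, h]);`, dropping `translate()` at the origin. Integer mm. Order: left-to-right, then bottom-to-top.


cube([40, 40, 1480]);
translate([40, 0, 280]) cube([400, 40, 40]);
translate([40, 0, 560]) cube([400, 40, 40]);
translate([40, 0, 840]) cube([400, 40, 40]);
translate([40, 0, 1120]) cube([400, 40, 40]);
translate([440, 0, 0]) cube([40, 40, 1480]);


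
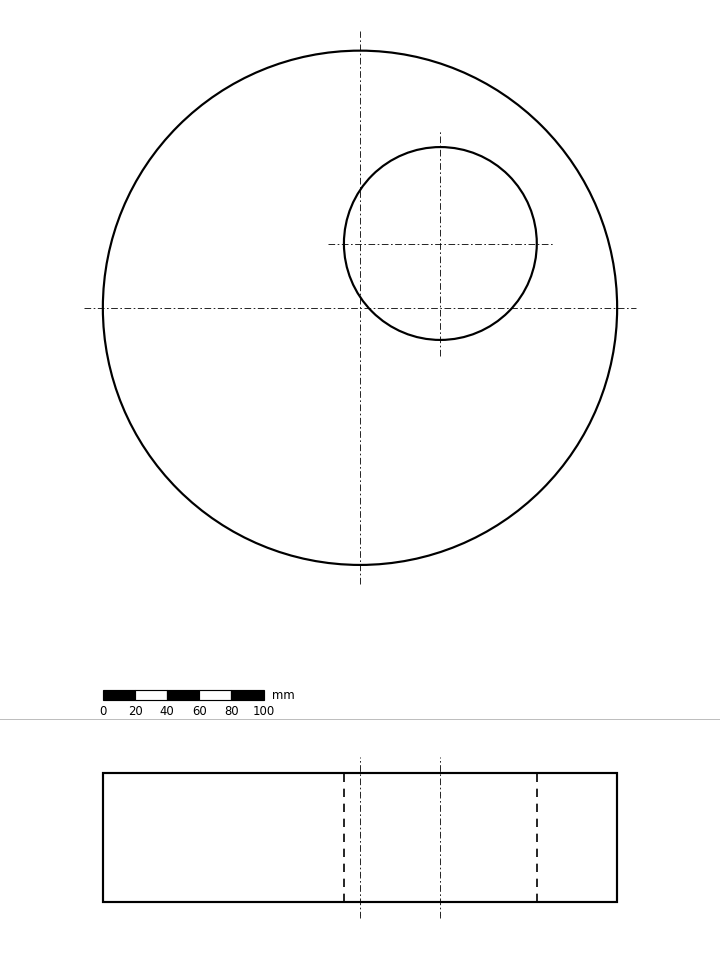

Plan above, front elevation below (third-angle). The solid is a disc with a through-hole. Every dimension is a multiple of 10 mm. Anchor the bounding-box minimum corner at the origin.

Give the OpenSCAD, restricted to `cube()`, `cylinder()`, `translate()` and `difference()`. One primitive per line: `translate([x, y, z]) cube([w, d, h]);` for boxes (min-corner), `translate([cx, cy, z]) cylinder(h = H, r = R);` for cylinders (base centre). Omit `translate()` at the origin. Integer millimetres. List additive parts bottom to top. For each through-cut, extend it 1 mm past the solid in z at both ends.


difference() {
  translate([160, 160, 0]) cylinder(h = 80, r = 160);
  translate([210, 200, -1]) cylinder(h = 82, r = 60);
}


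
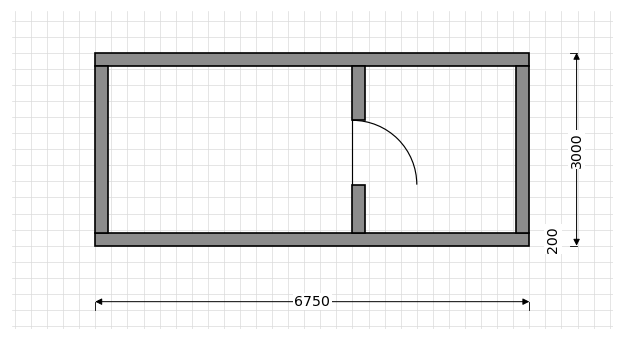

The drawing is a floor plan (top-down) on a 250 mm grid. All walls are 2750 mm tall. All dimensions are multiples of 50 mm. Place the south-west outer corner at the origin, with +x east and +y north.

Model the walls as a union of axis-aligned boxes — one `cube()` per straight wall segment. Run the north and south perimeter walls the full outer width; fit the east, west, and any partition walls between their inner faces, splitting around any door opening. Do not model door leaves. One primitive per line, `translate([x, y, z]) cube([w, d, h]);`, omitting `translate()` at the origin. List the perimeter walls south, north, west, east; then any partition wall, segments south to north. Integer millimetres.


cube([6750, 200, 2750]);
translate([0, 2800, 0]) cube([6750, 200, 2750]);
translate([0, 200, 0]) cube([200, 2600, 2750]);
translate([6550, 200, 0]) cube([200, 2600, 2750]);
translate([4000, 200, 0]) cube([200, 750, 2750]);
translate([4000, 1950, 0]) cube([200, 850, 2750]);
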